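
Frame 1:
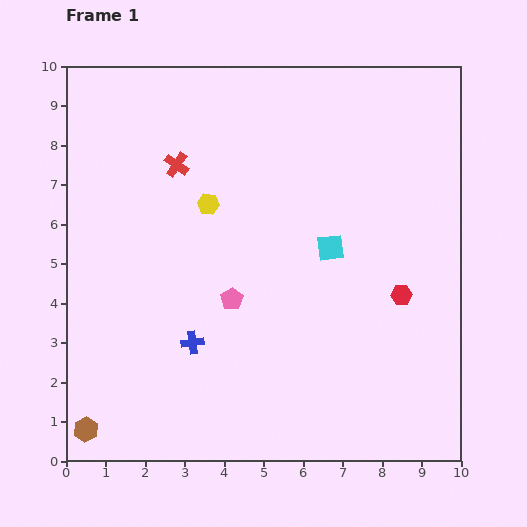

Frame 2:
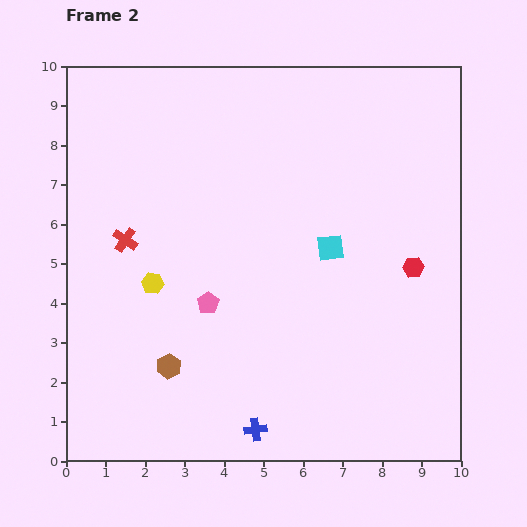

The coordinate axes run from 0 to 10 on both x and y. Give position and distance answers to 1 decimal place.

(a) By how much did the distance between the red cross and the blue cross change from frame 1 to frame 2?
+1.3

Distance in frame 1: 4.5. Distance in frame 2: 5.8.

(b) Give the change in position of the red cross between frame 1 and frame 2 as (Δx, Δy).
(-1.3, -1.9)

The red cross was at (2.8, 7.5) in frame 1 and (1.5, 5.6) in frame 2.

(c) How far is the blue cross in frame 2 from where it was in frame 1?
2.7

The blue cross moved from (3.2, 3.0) to (4.8, 0.8), a distance of √(1.6² + 2.2²) ≈ 2.7.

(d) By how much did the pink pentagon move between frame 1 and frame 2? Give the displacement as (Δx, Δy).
(-0.6, -0.1)

The pink pentagon was at (4.2, 4.1) in frame 1 and (3.6, 4.0) in frame 2.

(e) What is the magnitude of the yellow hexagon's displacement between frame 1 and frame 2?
2.4

The yellow hexagon moved from (3.6, 6.5) to (2.2, 4.5), a distance of √(1.4² + 2.0²) ≈ 2.4.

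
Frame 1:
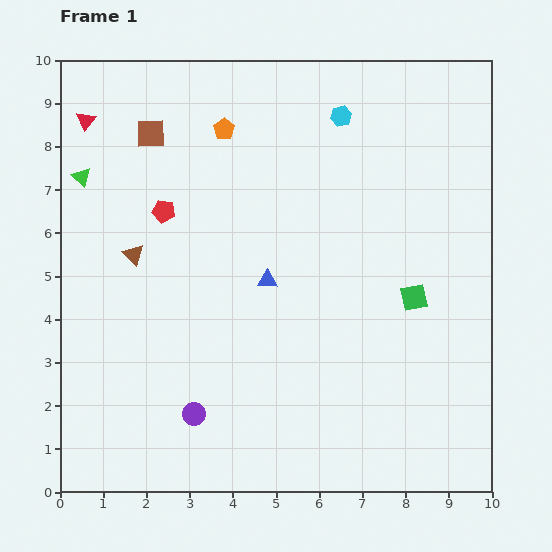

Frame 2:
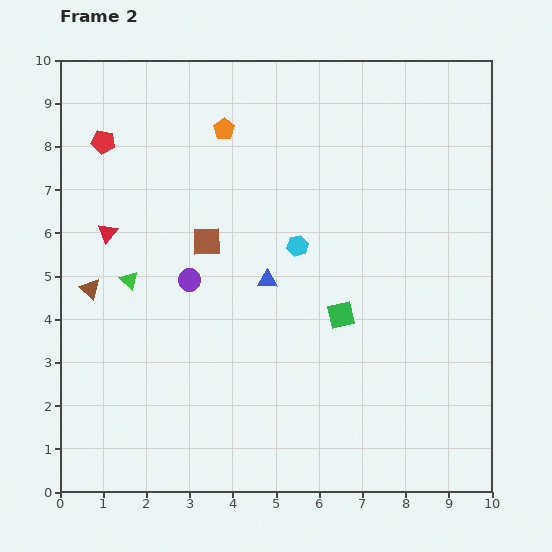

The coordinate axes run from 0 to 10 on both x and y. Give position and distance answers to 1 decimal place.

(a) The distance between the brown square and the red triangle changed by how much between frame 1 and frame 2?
+0.8

Distance in frame 1: 1.5. Distance in frame 2: 2.3.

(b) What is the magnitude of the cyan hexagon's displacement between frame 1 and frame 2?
3.2

The cyan hexagon moved from (6.5, 8.7) to (5.5, 5.7), a distance of √(1.0² + 3.0²) ≈ 3.2.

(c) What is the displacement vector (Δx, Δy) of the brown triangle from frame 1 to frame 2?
(-1.0, -0.8)

The brown triangle was at (1.7, 5.5) in frame 1 and (0.7, 4.7) in frame 2.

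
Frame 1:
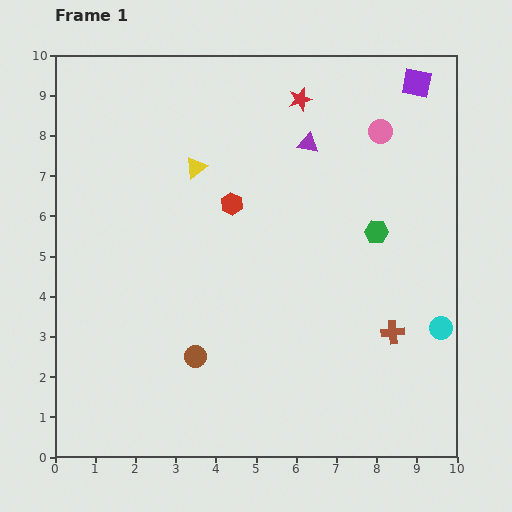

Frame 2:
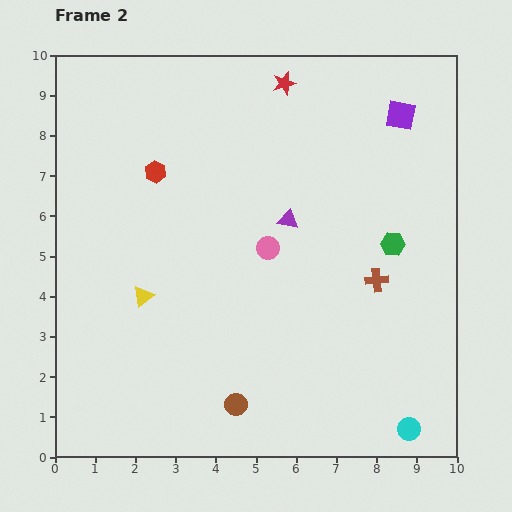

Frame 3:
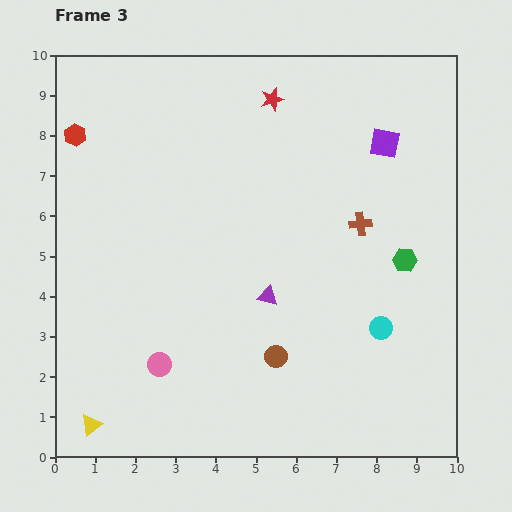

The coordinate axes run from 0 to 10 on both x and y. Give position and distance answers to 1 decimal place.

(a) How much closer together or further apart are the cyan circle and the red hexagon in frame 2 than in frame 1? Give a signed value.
+2.9

Distance in frame 1: 6.1. Distance in frame 2: 9.0.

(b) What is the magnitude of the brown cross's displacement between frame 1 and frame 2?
1.4

The brown cross moved from (8.4, 3.1) to (8.0, 4.4), a distance of √(0.4² + 1.3²) ≈ 1.4.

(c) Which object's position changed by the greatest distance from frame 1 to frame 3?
the pink circle

(moved 8.0; next 6.9)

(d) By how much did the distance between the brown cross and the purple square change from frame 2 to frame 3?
-2.0

Distance in frame 2: 4.1. Distance in frame 3: 2.1.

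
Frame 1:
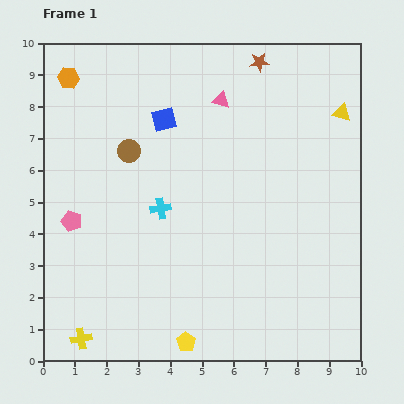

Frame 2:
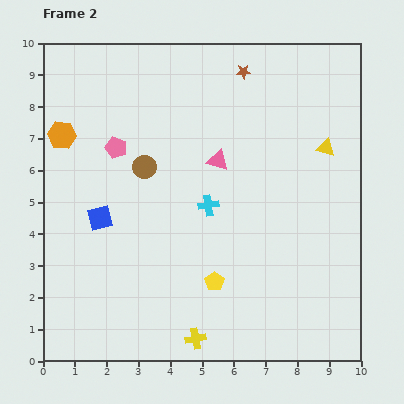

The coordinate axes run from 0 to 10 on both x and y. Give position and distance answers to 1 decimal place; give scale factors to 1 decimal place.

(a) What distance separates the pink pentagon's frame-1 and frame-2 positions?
2.7

The pink pentagon moved from (0.9, 4.4) to (2.3, 6.7), a distance of √(1.4² + 2.3²) ≈ 2.7.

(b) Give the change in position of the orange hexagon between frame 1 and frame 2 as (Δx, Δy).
(-0.2, -1.8)

The orange hexagon was at (0.8, 8.9) in frame 1 and (0.6, 7.1) in frame 2.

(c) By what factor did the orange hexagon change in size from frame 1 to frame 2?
1.3×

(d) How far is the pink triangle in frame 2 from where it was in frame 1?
1.9

The pink triangle moved from (5.6, 8.2) to (5.5, 6.3), a distance of √(0.1² + 1.9²) ≈ 1.9.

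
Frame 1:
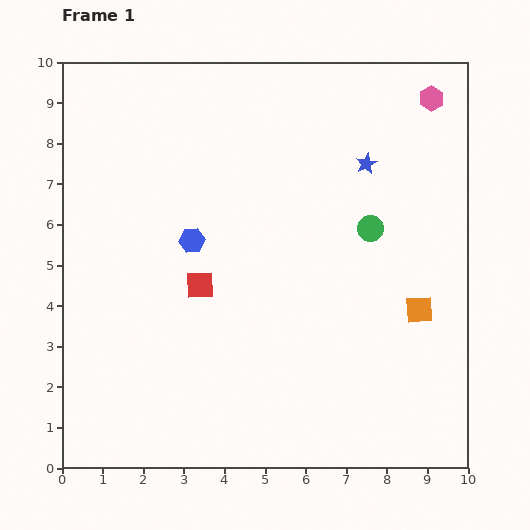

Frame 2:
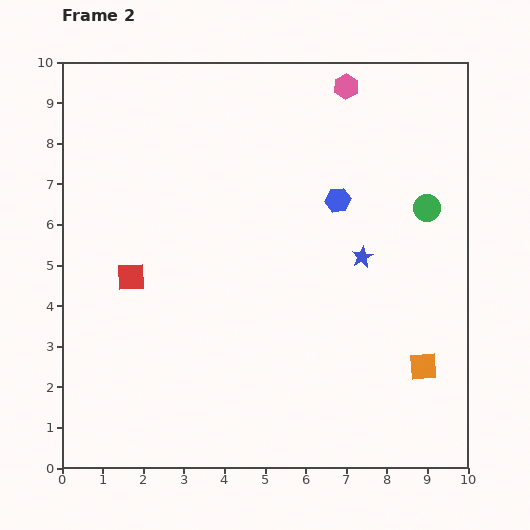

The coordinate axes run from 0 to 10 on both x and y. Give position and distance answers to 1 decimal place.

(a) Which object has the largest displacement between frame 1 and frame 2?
the blue hexagon

(moved 3.7; next 2.3)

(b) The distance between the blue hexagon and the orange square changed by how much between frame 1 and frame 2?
-1.3

Distance in frame 1: 5.9. Distance in frame 2: 4.6.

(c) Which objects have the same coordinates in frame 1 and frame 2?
none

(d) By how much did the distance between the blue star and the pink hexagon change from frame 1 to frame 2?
+1.9

Distance in frame 1: 2.3. Distance in frame 2: 4.2.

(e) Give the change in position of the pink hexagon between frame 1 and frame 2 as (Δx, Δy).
(-2.1, 0.3)

The pink hexagon was at (9.1, 9.1) in frame 1 and (7.0, 9.4) in frame 2.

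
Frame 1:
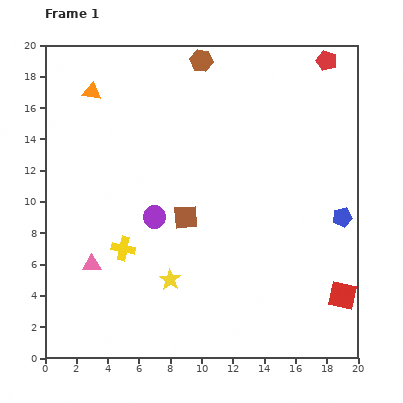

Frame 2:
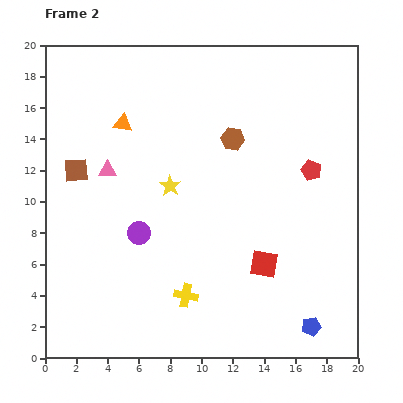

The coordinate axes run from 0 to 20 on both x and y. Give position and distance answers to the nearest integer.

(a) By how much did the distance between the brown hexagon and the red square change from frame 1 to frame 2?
-9

Distance in frame 1: 17. Distance in frame 2: 8.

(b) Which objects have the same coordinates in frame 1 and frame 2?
none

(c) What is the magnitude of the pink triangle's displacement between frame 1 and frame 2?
6

The pink triangle moved from (3, 6) to (4, 12), a distance of √(1² + 6²) ≈ 6.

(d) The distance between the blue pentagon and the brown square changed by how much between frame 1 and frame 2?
+8

Distance in frame 1: 10. Distance in frame 2: 18.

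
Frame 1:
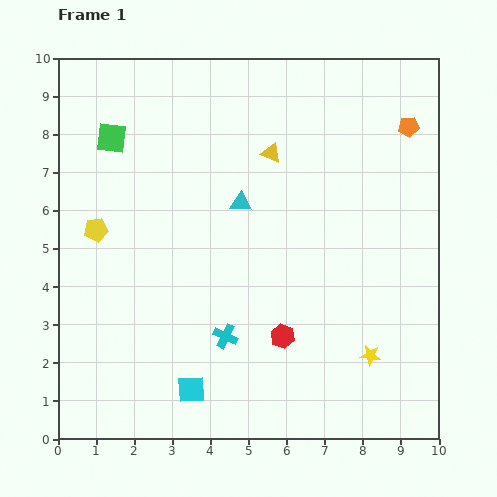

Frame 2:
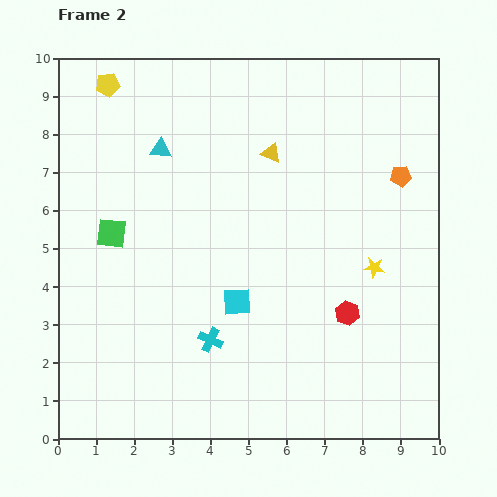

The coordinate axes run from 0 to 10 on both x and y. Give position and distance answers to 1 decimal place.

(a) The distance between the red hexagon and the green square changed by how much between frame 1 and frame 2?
-0.4

Distance in frame 1: 6.9. Distance in frame 2: 6.5.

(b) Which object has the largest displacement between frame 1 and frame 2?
the yellow pentagon

(moved 3.8; next 2.6)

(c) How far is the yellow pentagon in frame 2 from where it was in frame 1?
3.8

The yellow pentagon moved from (1.0, 5.5) to (1.3, 9.3), a distance of √(0.3² + 3.8²) ≈ 3.8.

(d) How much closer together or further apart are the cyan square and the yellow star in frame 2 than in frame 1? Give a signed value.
-1.1

Distance in frame 1: 4.8. Distance in frame 2: 3.7.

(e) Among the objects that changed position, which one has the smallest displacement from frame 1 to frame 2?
the cyan cross

(moved 0.4)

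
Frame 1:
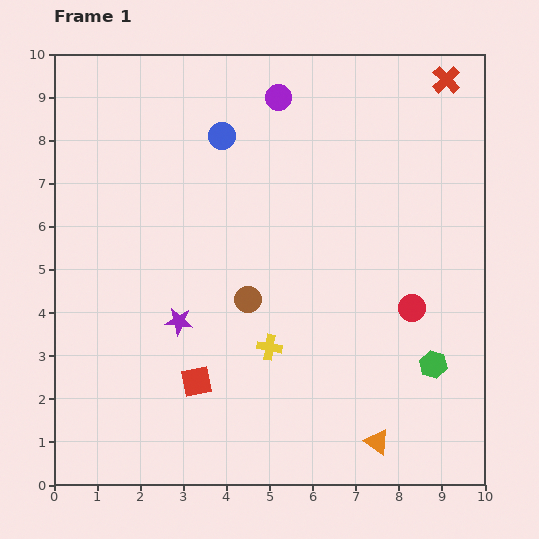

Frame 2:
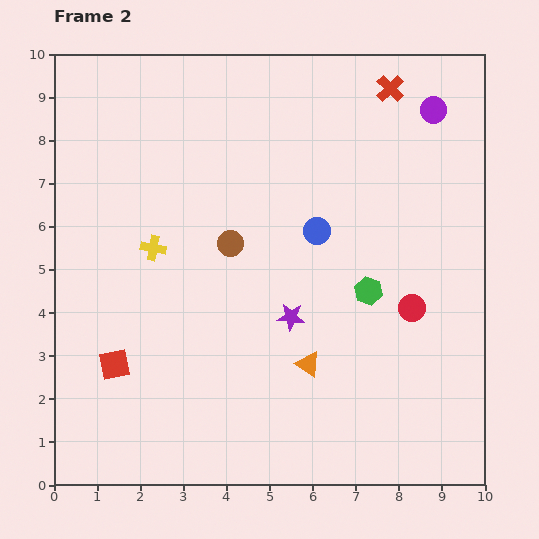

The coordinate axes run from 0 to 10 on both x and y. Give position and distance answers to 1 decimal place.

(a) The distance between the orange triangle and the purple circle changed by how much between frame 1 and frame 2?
-1.7

Distance in frame 1: 8.3. Distance in frame 2: 6.6.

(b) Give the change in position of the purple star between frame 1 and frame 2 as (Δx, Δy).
(2.6, 0.1)

The purple star was at (2.9, 3.8) in frame 1 and (5.5, 3.9) in frame 2.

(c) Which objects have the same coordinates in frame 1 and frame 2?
the red circle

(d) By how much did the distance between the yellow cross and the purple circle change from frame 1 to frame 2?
+1.4

Distance in frame 1: 5.8. Distance in frame 2: 7.2.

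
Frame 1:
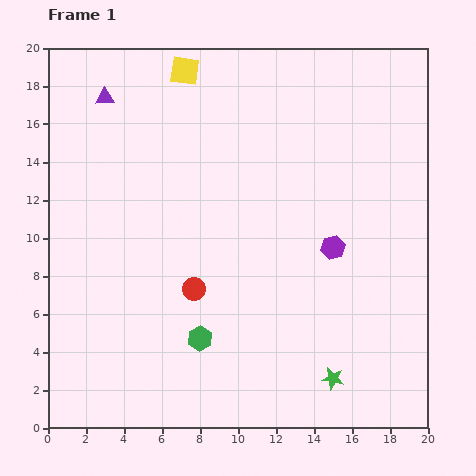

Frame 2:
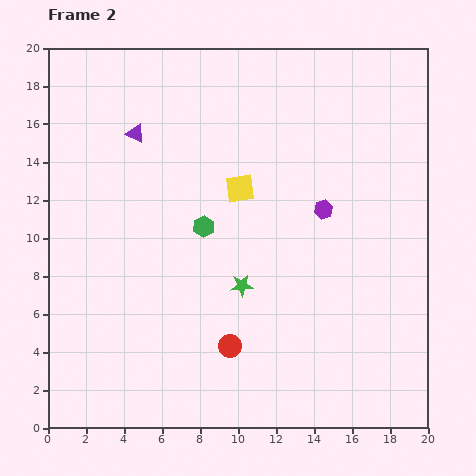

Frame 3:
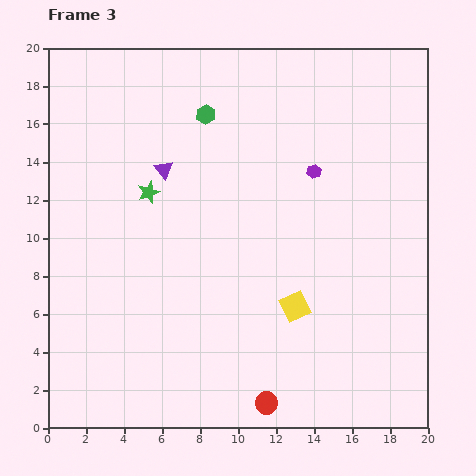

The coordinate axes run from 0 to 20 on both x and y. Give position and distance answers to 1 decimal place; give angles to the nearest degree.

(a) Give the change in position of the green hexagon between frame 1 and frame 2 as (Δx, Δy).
(0.2, 5.9)

The green hexagon was at (8.0, 4.7) in frame 1 and (8.2, 10.6) in frame 2.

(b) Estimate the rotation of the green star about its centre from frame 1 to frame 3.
30° counter-clockwise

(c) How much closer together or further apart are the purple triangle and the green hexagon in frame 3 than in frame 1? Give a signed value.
-10.0

Distance in frame 1: 13.6. Distance in frame 3: 3.6.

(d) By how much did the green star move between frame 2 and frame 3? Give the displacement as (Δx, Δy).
(-4.9, 4.9)

The green star was at (10.2, 7.5) in frame 2 and (5.3, 12.4) in frame 3.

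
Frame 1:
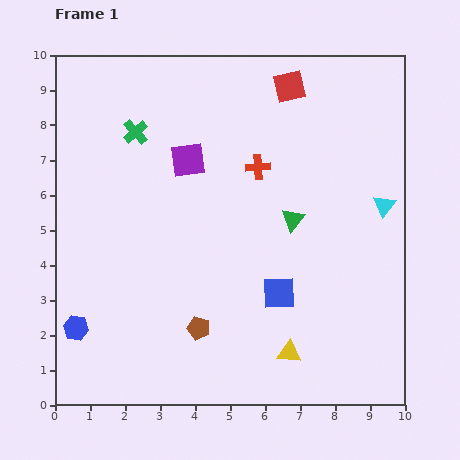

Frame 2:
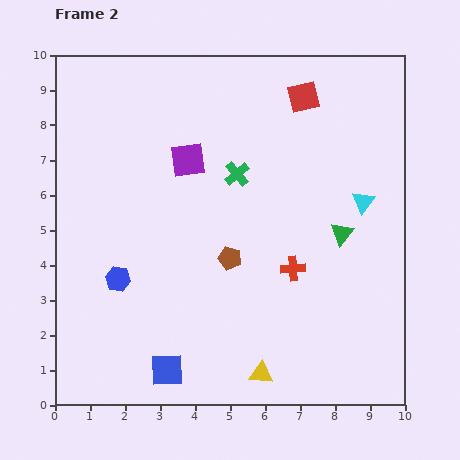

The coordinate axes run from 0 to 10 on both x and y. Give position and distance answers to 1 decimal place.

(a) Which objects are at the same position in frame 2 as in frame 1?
the purple square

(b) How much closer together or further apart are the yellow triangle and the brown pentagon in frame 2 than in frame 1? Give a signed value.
+0.7

Distance in frame 1: 2.7. Distance in frame 2: 3.4.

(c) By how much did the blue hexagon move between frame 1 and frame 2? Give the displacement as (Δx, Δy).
(1.2, 1.4)

The blue hexagon was at (0.6, 2.2) in frame 1 and (1.8, 3.6) in frame 2.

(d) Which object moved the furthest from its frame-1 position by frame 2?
the blue square

(moved 3.9; next 3.1)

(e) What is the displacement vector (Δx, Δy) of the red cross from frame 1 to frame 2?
(1.0, -2.9)

The red cross was at (5.8, 6.8) in frame 1 and (6.8, 3.9) in frame 2.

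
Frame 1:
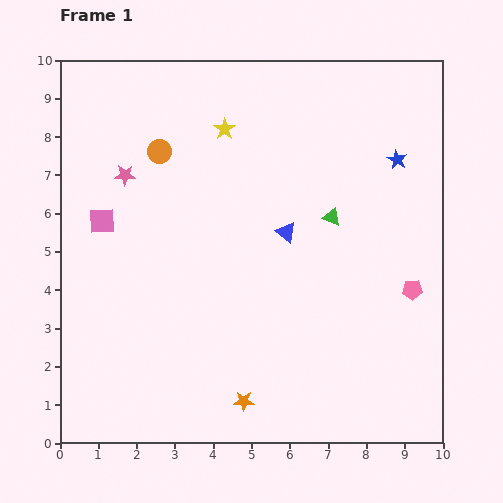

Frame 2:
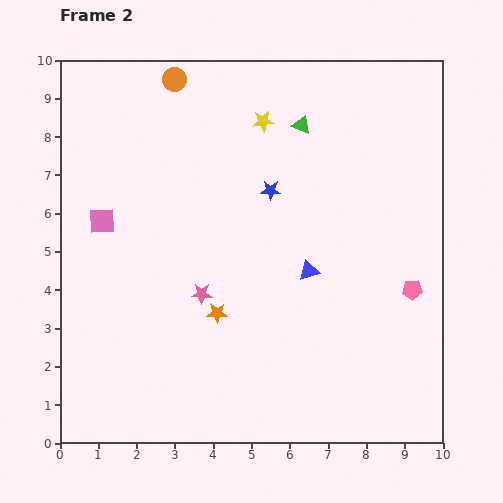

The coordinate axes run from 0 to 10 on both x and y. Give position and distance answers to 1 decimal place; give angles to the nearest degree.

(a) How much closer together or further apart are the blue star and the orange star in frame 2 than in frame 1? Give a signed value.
-4.0

Distance in frame 1: 7.5. Distance in frame 2: 3.5.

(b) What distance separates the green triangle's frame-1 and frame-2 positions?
2.5

The green triangle moved from (7.1, 5.9) to (6.3, 8.3), a distance of √(0.8² + 2.4²) ≈ 2.5.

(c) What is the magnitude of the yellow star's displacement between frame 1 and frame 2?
1.0

The yellow star moved from (4.3, 8.2) to (5.3, 8.4), a distance of √(1.0² + 0.2²) ≈ 1.0.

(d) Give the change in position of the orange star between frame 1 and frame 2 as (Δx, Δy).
(-0.7, 2.3)

The orange star was at (4.8, 1.1) in frame 1 and (4.1, 3.4) in frame 2.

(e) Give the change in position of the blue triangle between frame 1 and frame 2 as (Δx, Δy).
(0.6, -1.0)

The blue triangle was at (5.9, 5.5) in frame 1 and (6.5, 4.5) in frame 2.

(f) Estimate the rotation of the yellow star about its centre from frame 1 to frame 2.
29° clockwise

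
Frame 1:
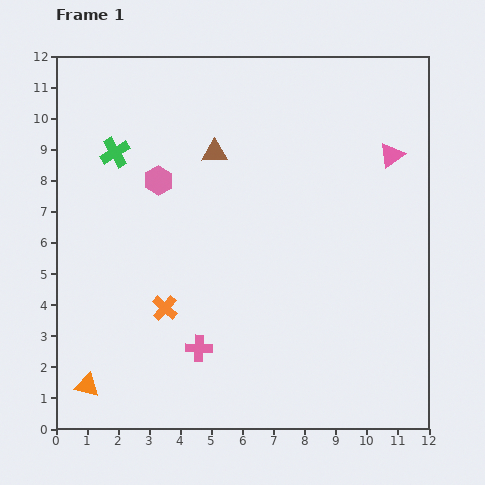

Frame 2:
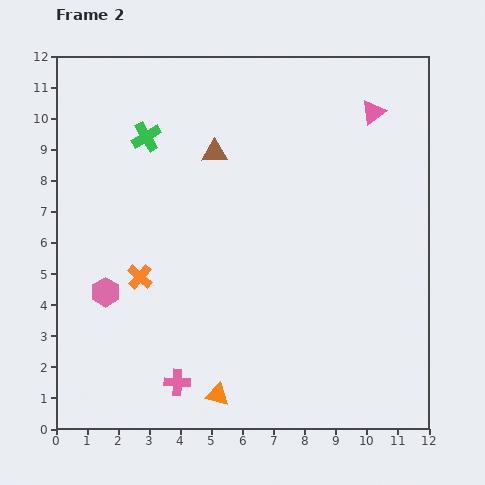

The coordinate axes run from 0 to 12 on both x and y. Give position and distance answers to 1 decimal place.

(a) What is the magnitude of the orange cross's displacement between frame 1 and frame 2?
1.3

The orange cross moved from (3.5, 3.9) to (2.7, 4.9), a distance of √(0.8² + 1.0²) ≈ 1.3.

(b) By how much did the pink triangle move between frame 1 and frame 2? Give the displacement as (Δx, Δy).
(-0.6, 1.4)

The pink triangle was at (10.8, 8.8) in frame 1 and (10.2, 10.2) in frame 2.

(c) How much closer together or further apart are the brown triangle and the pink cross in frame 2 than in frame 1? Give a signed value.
+1.2

Distance in frame 1: 6.3. Distance in frame 2: 7.5.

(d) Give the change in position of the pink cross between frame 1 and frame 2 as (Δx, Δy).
(-0.7, -1.1)

The pink cross was at (4.6, 2.6) in frame 1 and (3.9, 1.5) in frame 2.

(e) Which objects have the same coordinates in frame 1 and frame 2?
the brown triangle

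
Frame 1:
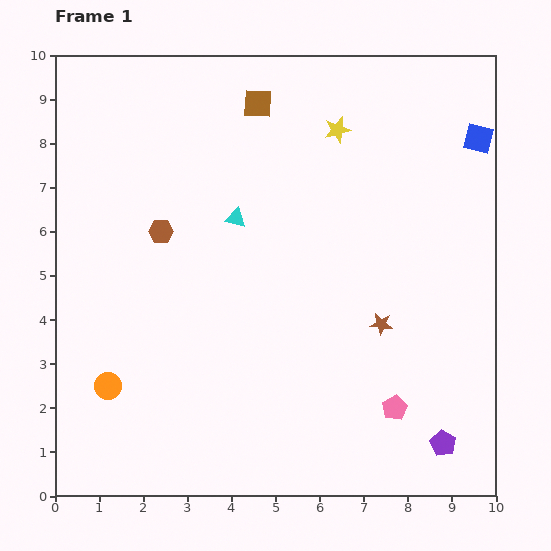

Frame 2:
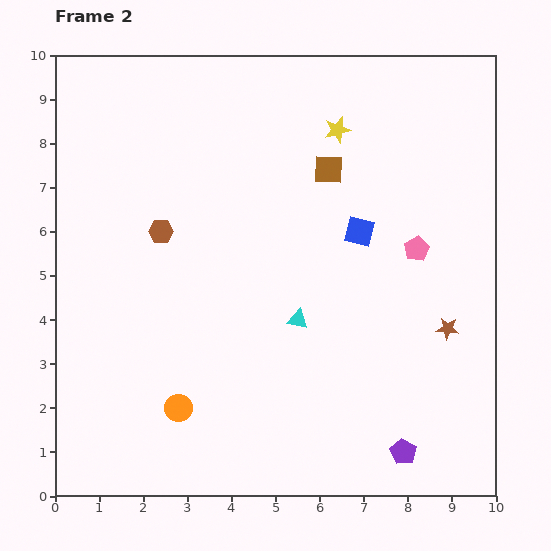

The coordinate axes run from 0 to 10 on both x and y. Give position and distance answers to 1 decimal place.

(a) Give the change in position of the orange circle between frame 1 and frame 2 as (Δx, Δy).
(1.6, -0.5)

The orange circle was at (1.2, 2.5) in frame 1 and (2.8, 2.0) in frame 2.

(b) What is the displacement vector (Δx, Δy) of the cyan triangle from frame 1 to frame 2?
(1.4, -2.3)

The cyan triangle was at (4.1, 6.3) in frame 1 and (5.5, 4.0) in frame 2.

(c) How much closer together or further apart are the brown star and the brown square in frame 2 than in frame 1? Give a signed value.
-1.2

Distance in frame 1: 5.7. Distance in frame 2: 4.5.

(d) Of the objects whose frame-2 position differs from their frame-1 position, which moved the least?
the purple pentagon

(moved 0.9)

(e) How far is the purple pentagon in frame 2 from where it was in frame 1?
0.9

The purple pentagon moved from (8.8, 1.2) to (7.9, 1.0), a distance of √(0.9² + 0.2²) ≈ 0.9.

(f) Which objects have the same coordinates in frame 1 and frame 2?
the yellow star, the brown hexagon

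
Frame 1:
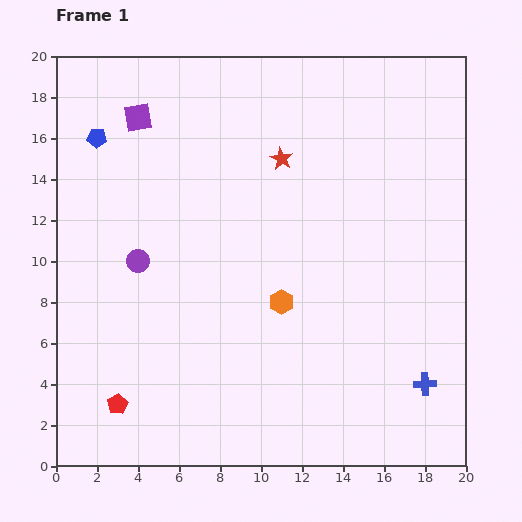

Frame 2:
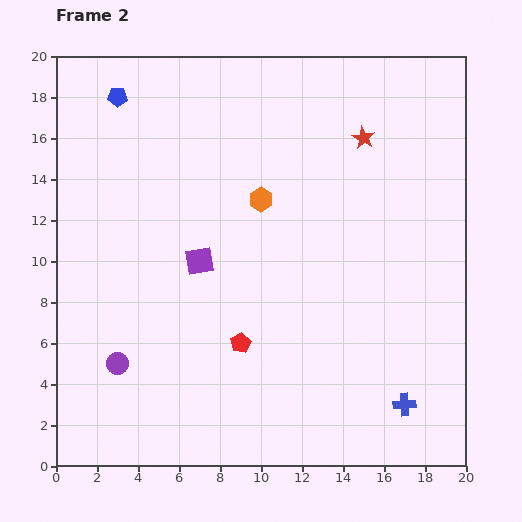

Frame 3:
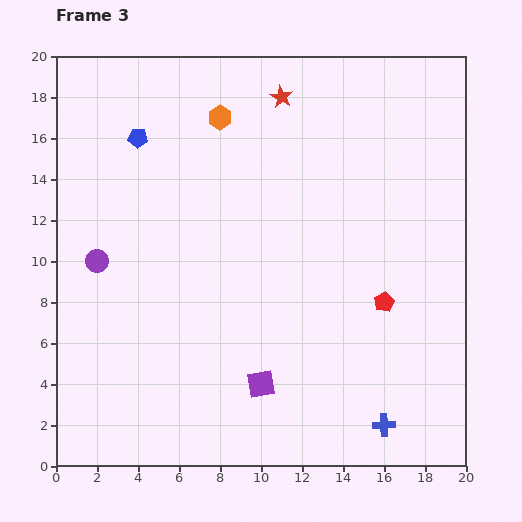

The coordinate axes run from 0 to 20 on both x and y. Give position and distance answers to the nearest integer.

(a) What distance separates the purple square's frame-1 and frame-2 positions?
8

The purple square moved from (4, 17) to (7, 10), a distance of √(3² + 7²) ≈ 8.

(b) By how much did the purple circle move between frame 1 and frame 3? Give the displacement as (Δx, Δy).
(-2, 0)

The purple circle was at (4, 10) in frame 1 and (2, 10) in frame 3.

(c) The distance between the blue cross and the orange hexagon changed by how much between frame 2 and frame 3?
+5

Distance in frame 2: 12. Distance in frame 3: 17.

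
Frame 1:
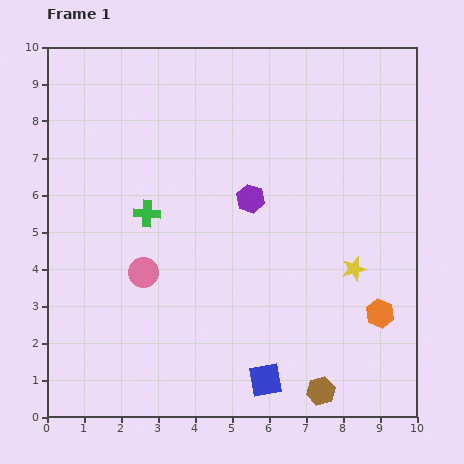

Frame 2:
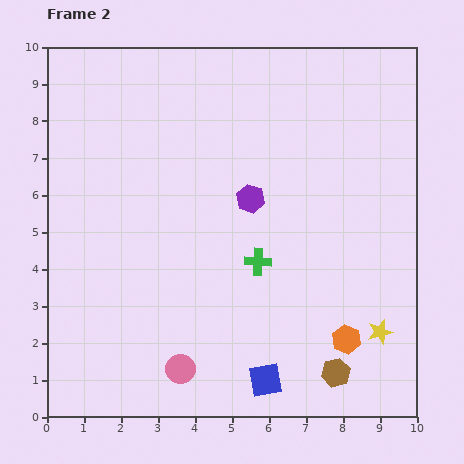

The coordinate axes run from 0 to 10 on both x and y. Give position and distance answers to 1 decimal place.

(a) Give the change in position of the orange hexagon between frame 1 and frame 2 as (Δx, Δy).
(-0.9, -0.7)

The orange hexagon was at (9.0, 2.8) in frame 1 and (8.1, 2.1) in frame 2.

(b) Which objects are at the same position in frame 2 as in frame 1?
the purple hexagon, the blue square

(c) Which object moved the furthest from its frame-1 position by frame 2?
the green cross

(moved 3.3; next 2.8)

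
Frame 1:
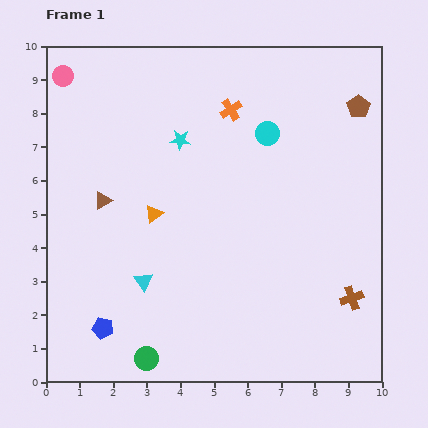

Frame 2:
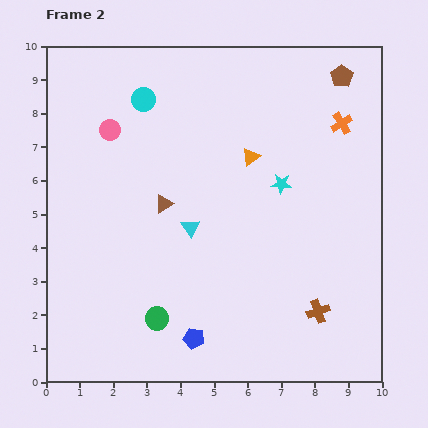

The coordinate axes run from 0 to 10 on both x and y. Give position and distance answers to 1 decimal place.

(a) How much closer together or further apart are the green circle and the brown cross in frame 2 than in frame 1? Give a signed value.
-1.6

Distance in frame 1: 6.4. Distance in frame 2: 4.8.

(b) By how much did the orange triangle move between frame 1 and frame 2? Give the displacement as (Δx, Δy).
(2.9, 1.7)

The orange triangle was at (3.2, 5.0) in frame 1 and (6.1, 6.7) in frame 2.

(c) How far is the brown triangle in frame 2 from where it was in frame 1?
1.8

The brown triangle moved from (1.7, 5.4) to (3.5, 5.3), a distance of √(1.8² + 0.1²) ≈ 1.8.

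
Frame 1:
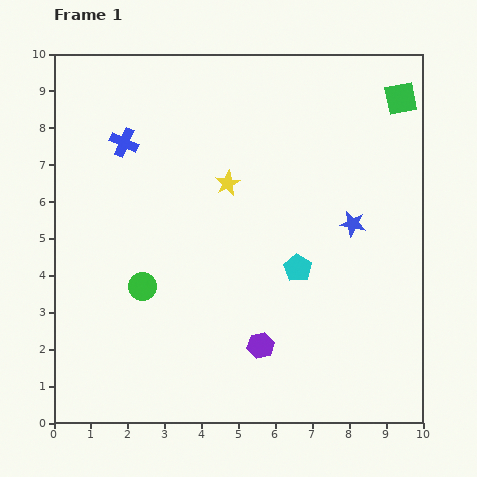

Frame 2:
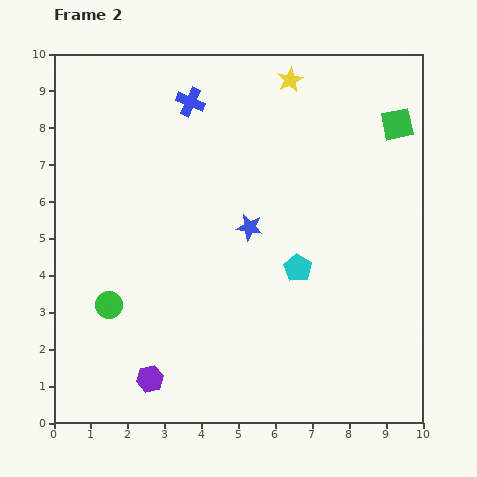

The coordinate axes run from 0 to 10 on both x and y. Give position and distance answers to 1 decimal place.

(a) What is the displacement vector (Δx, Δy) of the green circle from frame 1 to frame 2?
(-0.9, -0.5)

The green circle was at (2.4, 3.7) in frame 1 and (1.5, 3.2) in frame 2.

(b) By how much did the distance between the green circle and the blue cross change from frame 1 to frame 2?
+2.0

Distance in frame 1: 3.9. Distance in frame 2: 5.9.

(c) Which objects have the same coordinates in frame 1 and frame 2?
the cyan pentagon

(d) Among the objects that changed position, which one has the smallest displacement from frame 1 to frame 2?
the green square

(moved 0.7)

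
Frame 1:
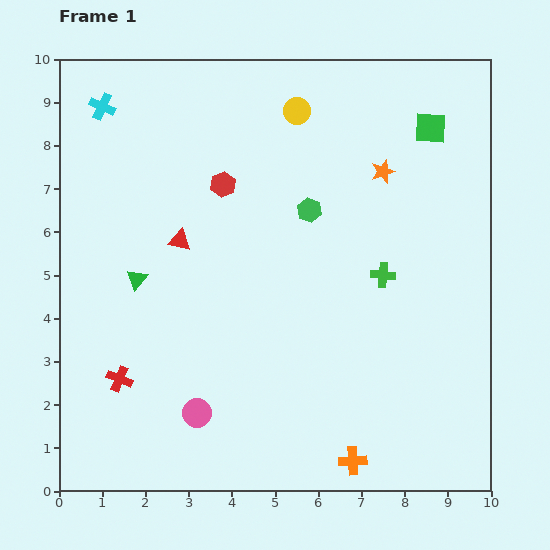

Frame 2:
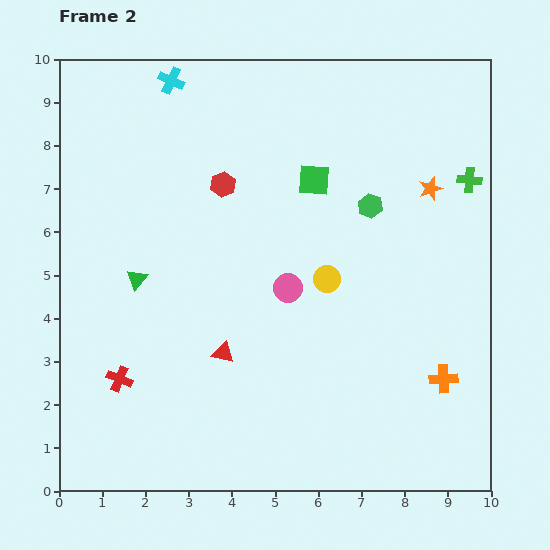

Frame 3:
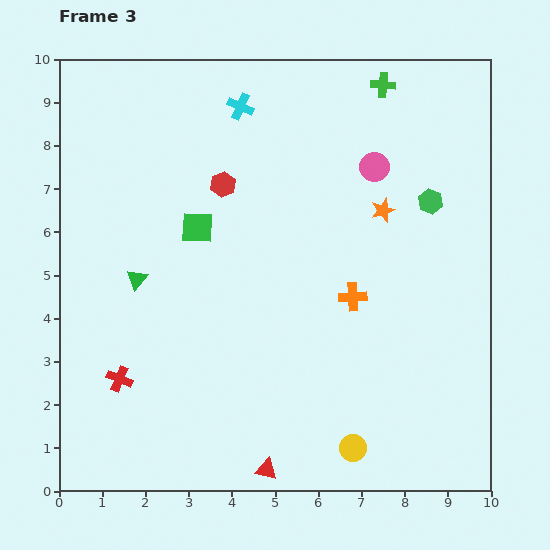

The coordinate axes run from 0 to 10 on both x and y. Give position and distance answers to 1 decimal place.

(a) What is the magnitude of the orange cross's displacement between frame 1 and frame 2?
2.8

The orange cross moved from (6.8, 0.7) to (8.9, 2.6), a distance of √(2.1² + 1.9²) ≈ 2.8.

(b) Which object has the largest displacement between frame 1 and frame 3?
the yellow circle

(moved 7.9; next 7.0)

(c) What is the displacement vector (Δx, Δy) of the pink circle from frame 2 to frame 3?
(2.0, 2.8)

The pink circle was at (5.3, 4.7) in frame 2 and (7.3, 7.5) in frame 3.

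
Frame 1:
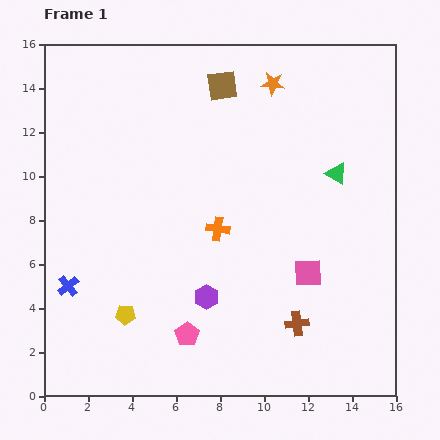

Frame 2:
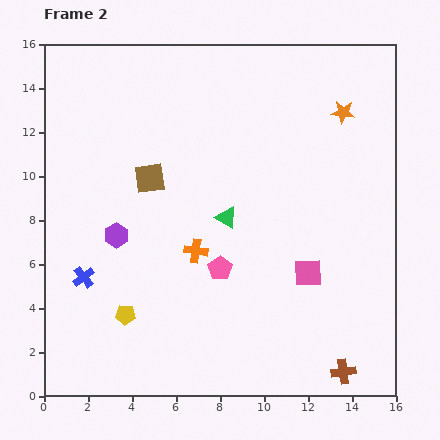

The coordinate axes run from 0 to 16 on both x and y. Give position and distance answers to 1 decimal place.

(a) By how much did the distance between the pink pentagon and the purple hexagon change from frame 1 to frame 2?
+3.0

Distance in frame 1: 1.9. Distance in frame 2: 4.9.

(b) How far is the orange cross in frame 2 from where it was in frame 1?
1.4

The orange cross moved from (7.9, 7.6) to (6.9, 6.6), a distance of √(1.0² + 1.0²) ≈ 1.4.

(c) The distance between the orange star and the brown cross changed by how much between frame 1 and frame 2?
+0.8

Distance in frame 1: 11.0. Distance in frame 2: 11.8.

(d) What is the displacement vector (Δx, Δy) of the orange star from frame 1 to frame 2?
(3.2, -1.3)

The orange star was at (10.4, 14.2) in frame 1 and (13.6, 12.9) in frame 2.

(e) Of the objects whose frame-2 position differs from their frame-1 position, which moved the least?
the blue cross

(moved 0.8)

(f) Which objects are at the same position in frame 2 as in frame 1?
the pink square, the yellow pentagon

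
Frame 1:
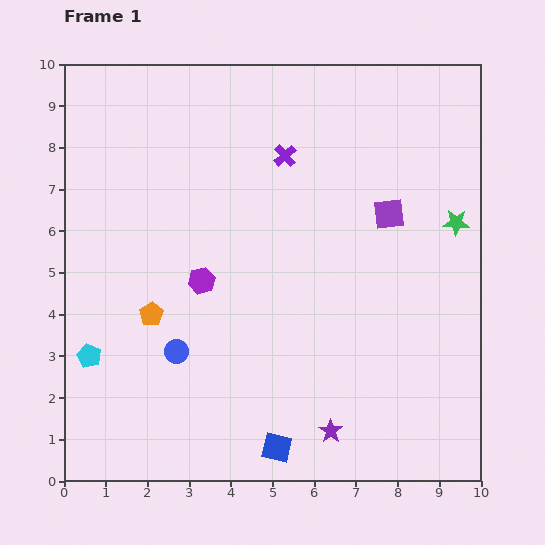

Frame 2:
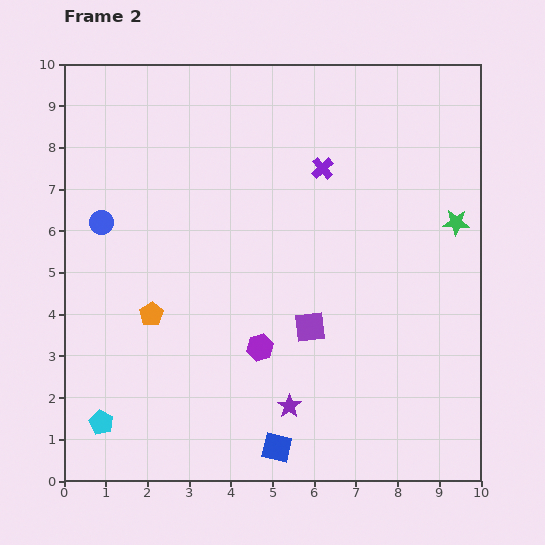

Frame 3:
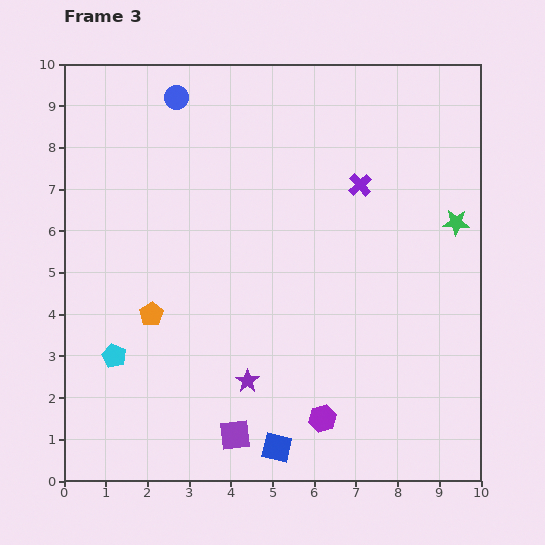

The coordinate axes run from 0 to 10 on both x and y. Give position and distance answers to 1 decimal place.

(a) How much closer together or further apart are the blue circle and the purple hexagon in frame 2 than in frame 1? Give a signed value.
+3.0

Distance in frame 1: 1.8. Distance in frame 2: 4.8.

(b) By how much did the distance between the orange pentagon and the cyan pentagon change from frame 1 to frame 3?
-0.5

Distance in frame 1: 1.8. Distance in frame 3: 1.3.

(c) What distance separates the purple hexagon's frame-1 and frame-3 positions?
4.4

The purple hexagon moved from (3.3, 4.8) to (6.2, 1.5), a distance of √(2.9² + 3.3²) ≈ 4.4.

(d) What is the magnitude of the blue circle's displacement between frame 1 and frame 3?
6.1

The blue circle moved from (2.7, 3.1) to (2.7, 9.2), a distance of √(0.0² + 6.1²) ≈ 6.1.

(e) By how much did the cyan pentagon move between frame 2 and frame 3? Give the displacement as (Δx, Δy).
(0.3, 1.6)

The cyan pentagon was at (0.9, 1.4) in frame 2 and (1.2, 3.0) in frame 3.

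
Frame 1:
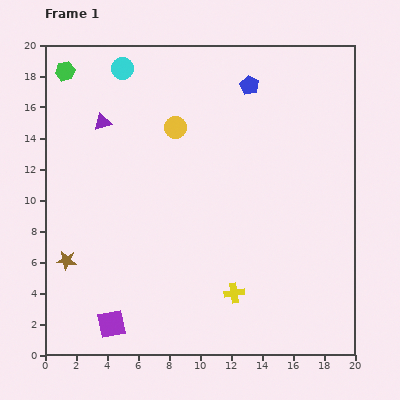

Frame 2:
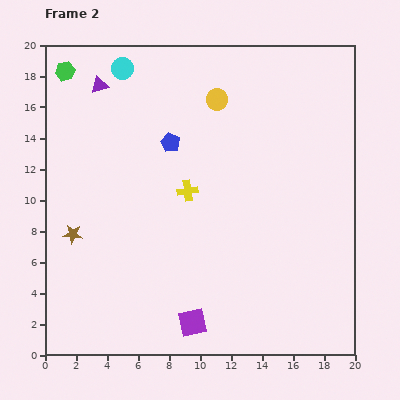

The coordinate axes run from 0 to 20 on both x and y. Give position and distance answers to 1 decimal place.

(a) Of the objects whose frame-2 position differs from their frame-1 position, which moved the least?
the brown star

(moved 1.7)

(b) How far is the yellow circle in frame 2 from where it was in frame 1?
3.2

The yellow circle moved from (8.4, 14.7) to (11.1, 16.5), a distance of √(2.7² + 1.8²) ≈ 3.2.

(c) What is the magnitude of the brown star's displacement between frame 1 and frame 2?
1.7

The brown star moved from (1.4, 6.1) to (1.8, 7.8), a distance of √(0.4² + 1.7²) ≈ 1.7.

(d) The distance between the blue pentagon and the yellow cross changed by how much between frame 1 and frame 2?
-10.1

Distance in frame 1: 13.4. Distance in frame 2: 3.3.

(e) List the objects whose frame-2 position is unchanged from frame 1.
the cyan circle, the green hexagon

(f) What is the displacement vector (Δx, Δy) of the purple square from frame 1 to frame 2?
(5.2, 0.1)

The purple square was at (4.3, 2.0) in frame 1 and (9.5, 2.1) in frame 2.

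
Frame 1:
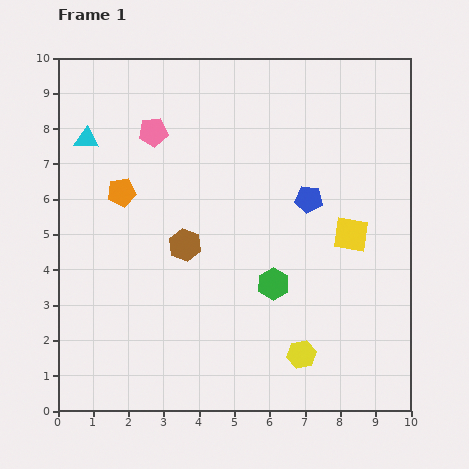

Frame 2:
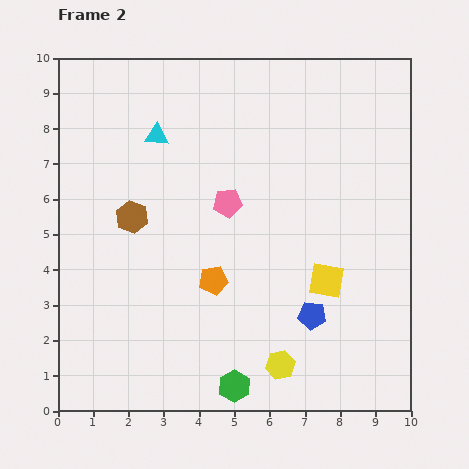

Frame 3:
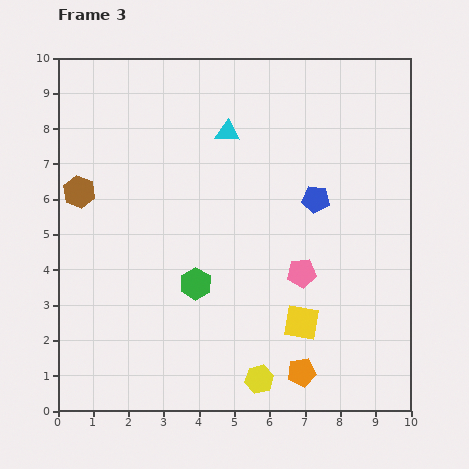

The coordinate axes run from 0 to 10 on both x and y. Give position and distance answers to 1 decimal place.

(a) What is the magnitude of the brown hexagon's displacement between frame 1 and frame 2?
1.7

The brown hexagon moved from (3.6, 4.7) to (2.1, 5.5), a distance of √(1.5² + 0.8²) ≈ 1.7.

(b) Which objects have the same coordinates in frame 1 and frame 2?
none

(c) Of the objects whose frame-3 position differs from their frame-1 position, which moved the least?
the blue pentagon

(moved 0.2)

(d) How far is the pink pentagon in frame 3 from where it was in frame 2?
2.9

The pink pentagon moved from (4.8, 5.9) to (6.9, 3.9), a distance of √(2.1² + 2.0²) ≈ 2.9.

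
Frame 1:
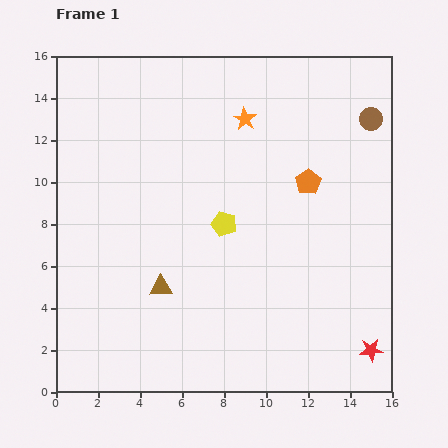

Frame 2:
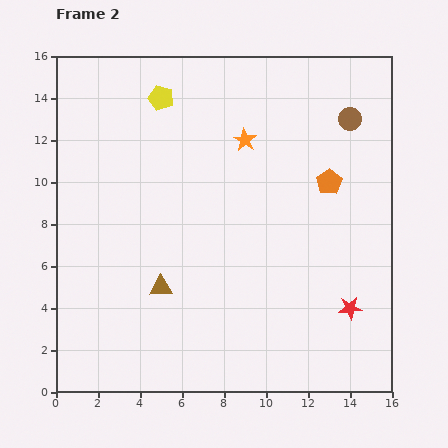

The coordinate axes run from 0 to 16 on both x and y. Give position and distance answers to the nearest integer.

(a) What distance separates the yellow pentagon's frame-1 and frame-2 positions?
7

The yellow pentagon moved from (8, 8) to (5, 14), a distance of √(3² + 6²) ≈ 7.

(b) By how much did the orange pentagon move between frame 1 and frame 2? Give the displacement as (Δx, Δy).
(1, 0)

The orange pentagon was at (12, 10) in frame 1 and (13, 10) in frame 2.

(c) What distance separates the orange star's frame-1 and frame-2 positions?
1

The orange star moved from (9, 13) to (9, 12), a distance of √(0² + 1²) ≈ 1.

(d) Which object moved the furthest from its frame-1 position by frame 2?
the yellow pentagon

(moved 7; next 2)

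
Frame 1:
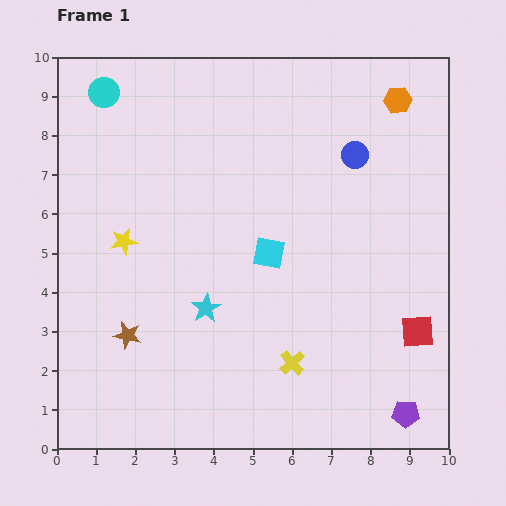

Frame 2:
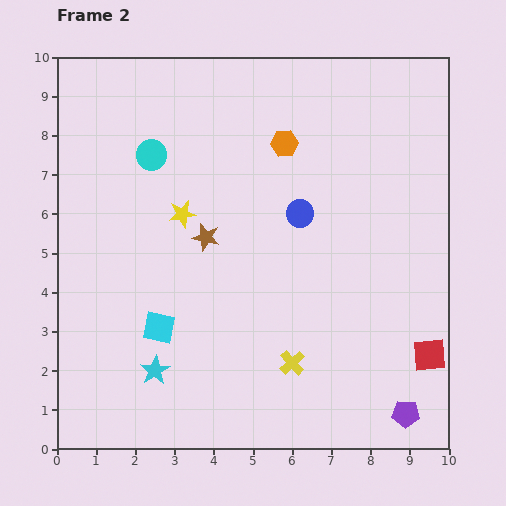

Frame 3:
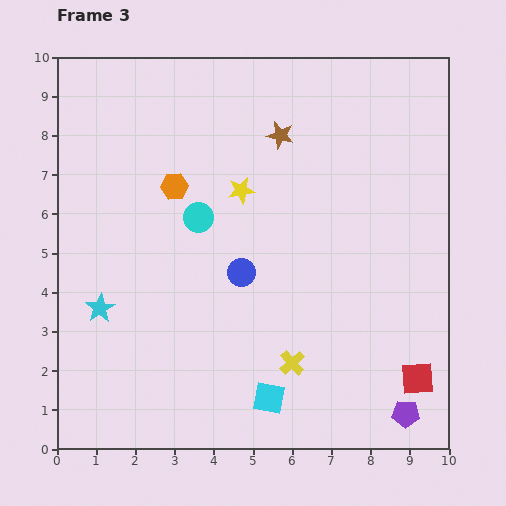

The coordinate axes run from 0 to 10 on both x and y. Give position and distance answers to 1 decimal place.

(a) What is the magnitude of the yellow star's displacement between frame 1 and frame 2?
1.7

The yellow star moved from (1.7, 5.3) to (3.2, 6.0), a distance of √(1.5² + 0.7²) ≈ 1.7.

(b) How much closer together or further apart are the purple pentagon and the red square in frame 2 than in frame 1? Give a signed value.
-0.5

Distance in frame 1: 2.1. Distance in frame 2: 1.6.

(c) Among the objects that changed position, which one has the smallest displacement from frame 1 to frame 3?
the red square

(moved 1.2)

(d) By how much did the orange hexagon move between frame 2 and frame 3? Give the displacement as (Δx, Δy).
(-2.8, -1.1)

The orange hexagon was at (5.8, 7.8) in frame 2 and (3.0, 6.7) in frame 3.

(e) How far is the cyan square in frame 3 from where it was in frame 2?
3.3

The cyan square moved from (2.6, 3.1) to (5.4, 1.3), a distance of √(2.8² + 1.8²) ≈ 3.3.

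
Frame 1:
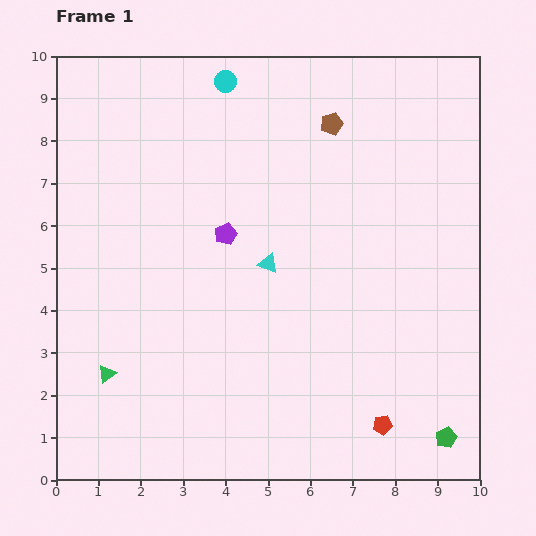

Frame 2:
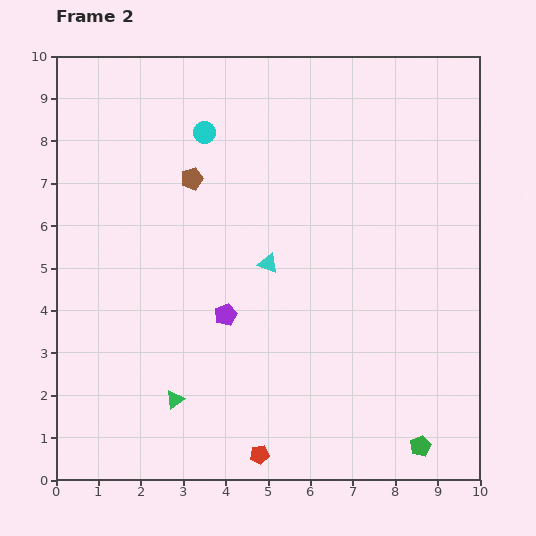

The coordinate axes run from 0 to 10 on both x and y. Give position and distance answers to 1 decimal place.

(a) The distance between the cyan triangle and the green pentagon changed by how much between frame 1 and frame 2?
-0.3

Distance in frame 1: 5.9. Distance in frame 2: 5.6.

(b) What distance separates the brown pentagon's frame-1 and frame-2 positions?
3.5

The brown pentagon moved from (6.5, 8.4) to (3.2, 7.1), a distance of √(3.3² + 1.3²) ≈ 3.5.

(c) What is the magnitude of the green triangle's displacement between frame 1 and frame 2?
1.7

The green triangle moved from (1.2, 2.5) to (2.8, 1.9), a distance of √(1.6² + 0.6²) ≈ 1.7.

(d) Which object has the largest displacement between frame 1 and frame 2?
the brown pentagon

(moved 3.5; next 3.0)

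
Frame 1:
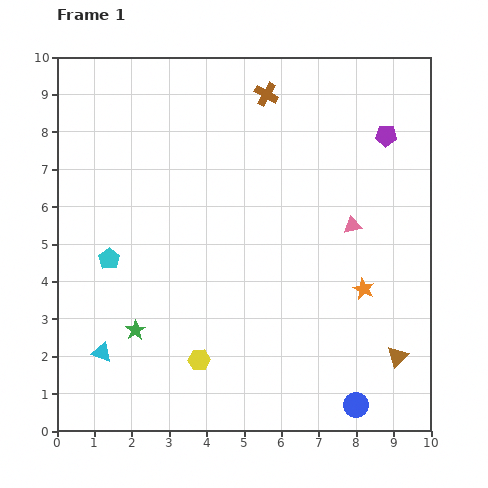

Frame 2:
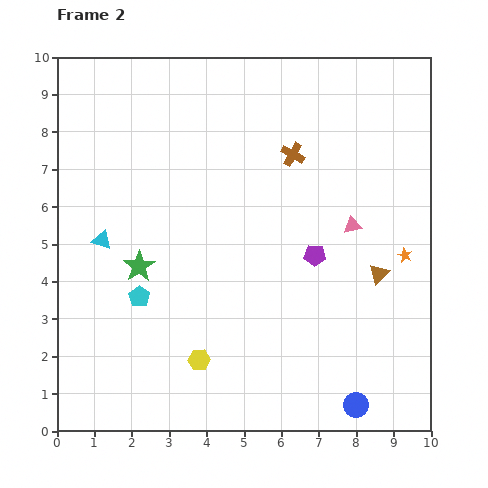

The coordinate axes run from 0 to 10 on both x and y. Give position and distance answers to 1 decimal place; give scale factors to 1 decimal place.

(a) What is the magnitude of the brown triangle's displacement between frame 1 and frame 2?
2.3

The brown triangle moved from (9.1, 2.0) to (8.6, 4.2), a distance of √(0.5² + 2.2²) ≈ 2.3.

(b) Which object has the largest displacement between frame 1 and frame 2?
the purple pentagon

(moved 3.7; next 3.0)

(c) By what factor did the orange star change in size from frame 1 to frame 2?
0.7×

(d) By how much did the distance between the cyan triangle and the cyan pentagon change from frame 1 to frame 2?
-0.7

Distance in frame 1: 2.5. Distance in frame 2: 1.8.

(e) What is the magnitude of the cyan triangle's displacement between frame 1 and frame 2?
3.0

The cyan triangle moved from (1.2, 2.1) to (1.2, 5.1), a distance of √(0.0² + 3.0²) ≈ 3.0.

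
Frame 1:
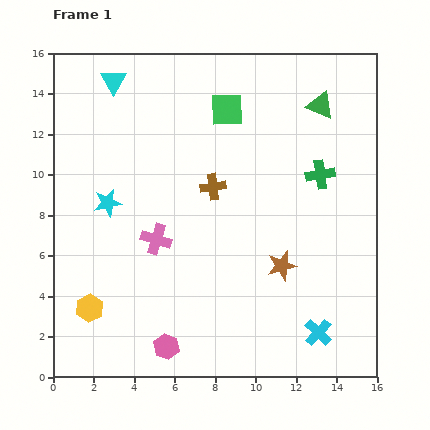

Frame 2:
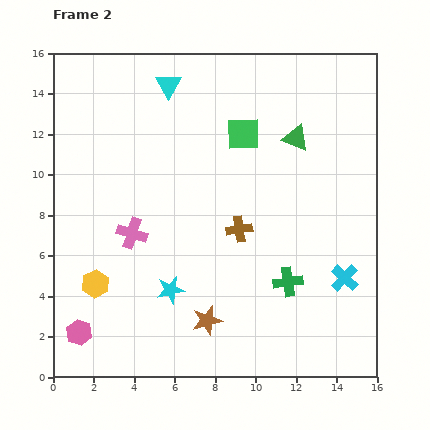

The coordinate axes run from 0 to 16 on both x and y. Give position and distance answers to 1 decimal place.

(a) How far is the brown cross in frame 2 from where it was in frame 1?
2.5

The brown cross moved from (7.9, 9.4) to (9.2, 7.3), a distance of √(1.3² + 2.1²) ≈ 2.5.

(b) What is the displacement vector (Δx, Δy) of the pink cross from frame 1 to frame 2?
(-1.2, 0.3)

The pink cross was at (5.1, 6.8) in frame 1 and (3.9, 7.1) in frame 2.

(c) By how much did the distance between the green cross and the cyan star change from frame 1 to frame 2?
-4.8

Distance in frame 1: 10.6. Distance in frame 2: 5.8.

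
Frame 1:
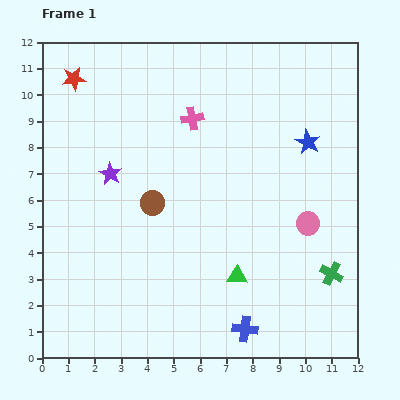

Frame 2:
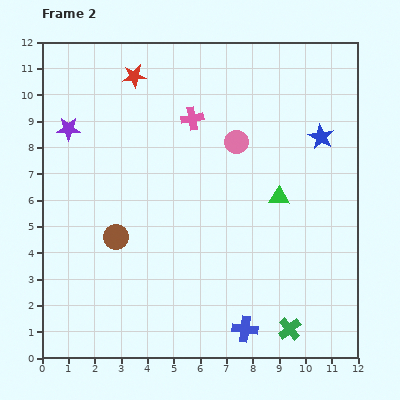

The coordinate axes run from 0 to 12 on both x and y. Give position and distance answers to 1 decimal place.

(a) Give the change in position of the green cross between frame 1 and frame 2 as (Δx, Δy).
(-1.6, -2.1)

The green cross was at (11.0, 3.2) in frame 1 and (9.4, 1.1) in frame 2.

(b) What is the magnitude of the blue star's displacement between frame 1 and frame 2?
0.5

The blue star moved from (10.1, 8.2) to (10.6, 8.4), a distance of √(0.5² + 0.2²) ≈ 0.5.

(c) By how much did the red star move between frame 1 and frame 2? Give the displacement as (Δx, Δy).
(2.3, 0.1)

The red star was at (1.2, 10.6) in frame 1 and (3.5, 10.7) in frame 2.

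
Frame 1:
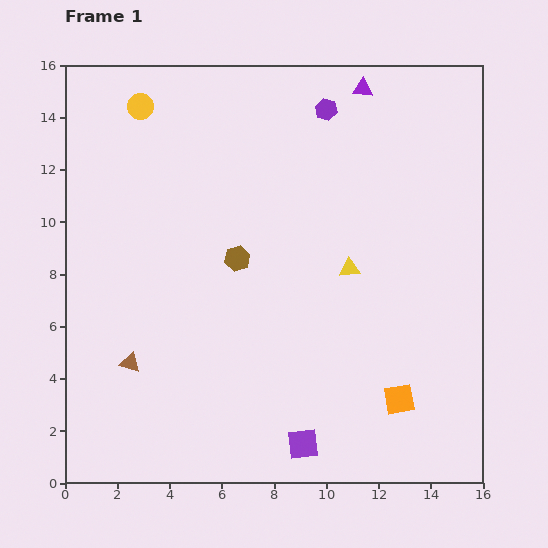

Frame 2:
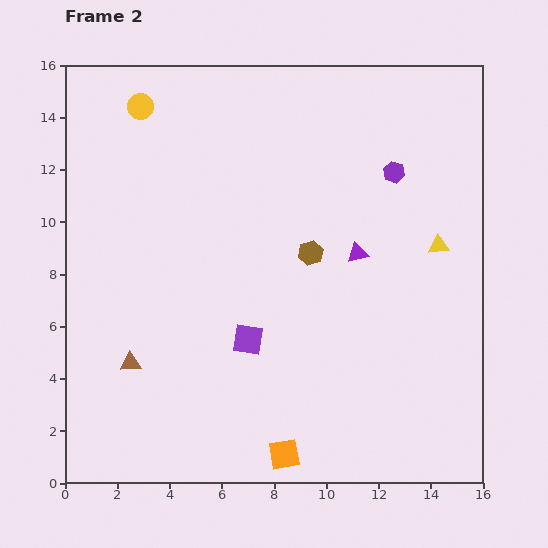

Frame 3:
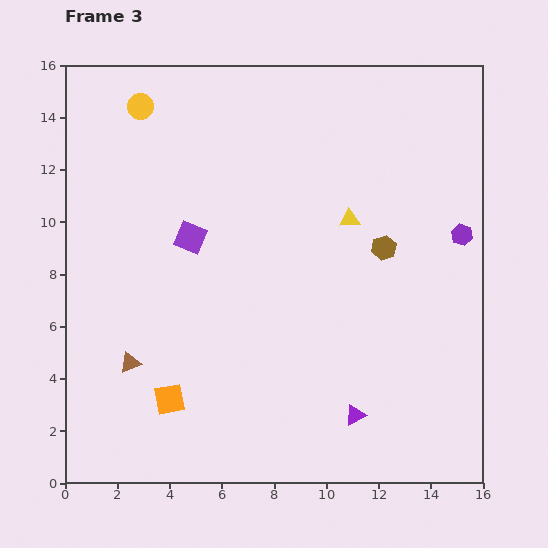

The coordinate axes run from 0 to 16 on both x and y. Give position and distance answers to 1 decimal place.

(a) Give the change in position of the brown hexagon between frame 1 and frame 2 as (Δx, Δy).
(2.8, 0.2)

The brown hexagon was at (6.6, 8.6) in frame 1 and (9.4, 8.8) in frame 2.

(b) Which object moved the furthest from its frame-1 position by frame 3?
the purple triangle

(moved 12.5; next 9.0)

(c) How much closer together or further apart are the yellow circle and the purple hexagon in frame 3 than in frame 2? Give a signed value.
+3.2

Distance in frame 2: 10.0. Distance in frame 3: 13.2.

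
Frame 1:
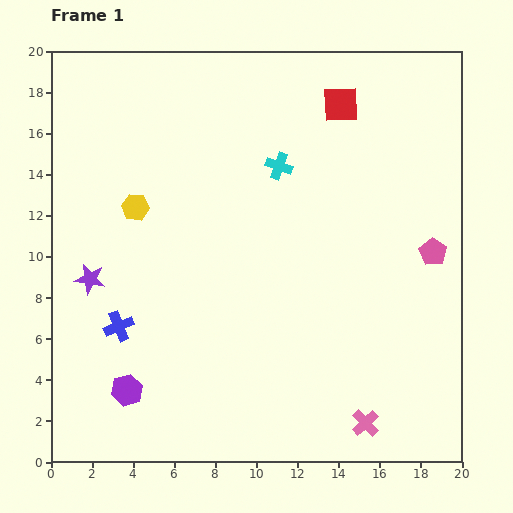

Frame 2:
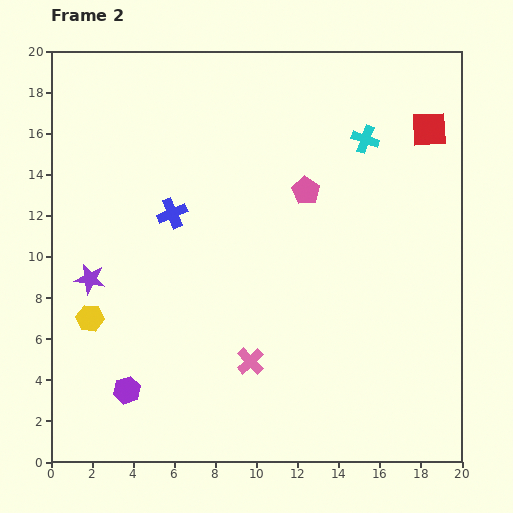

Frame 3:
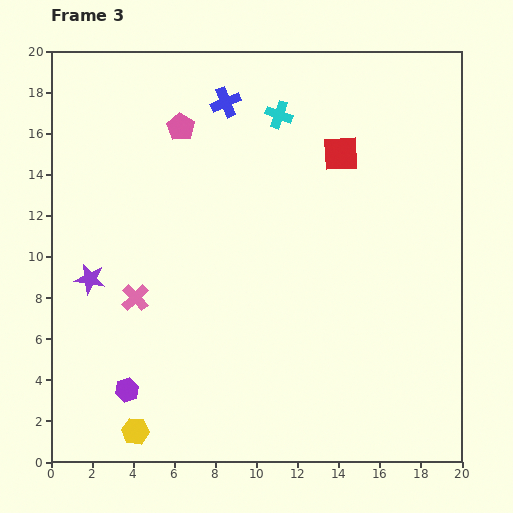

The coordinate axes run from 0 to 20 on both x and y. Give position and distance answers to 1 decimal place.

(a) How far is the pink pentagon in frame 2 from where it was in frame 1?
6.9

The pink pentagon moved from (18.6, 10.2) to (12.4, 13.2), a distance of √(6.2² + 3.0²) ≈ 6.9.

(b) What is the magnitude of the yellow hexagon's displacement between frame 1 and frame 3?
10.9

The yellow hexagon moved from (4.1, 12.4) to (4.1, 1.5), a distance of √(0.0² + 10.9²) ≈ 10.9.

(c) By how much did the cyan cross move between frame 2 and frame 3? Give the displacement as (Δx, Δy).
(-4.2, 1.2)

The cyan cross was at (15.3, 15.7) in frame 2 and (11.1, 16.9) in frame 3.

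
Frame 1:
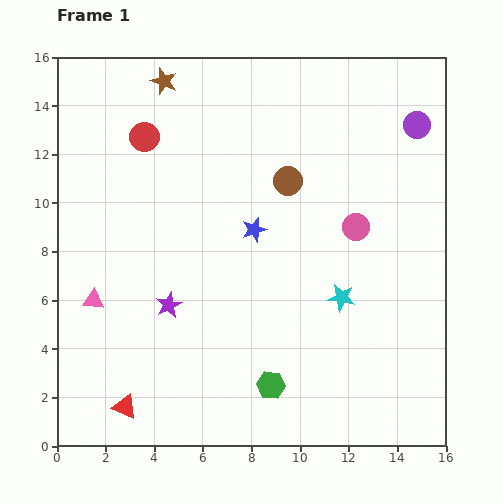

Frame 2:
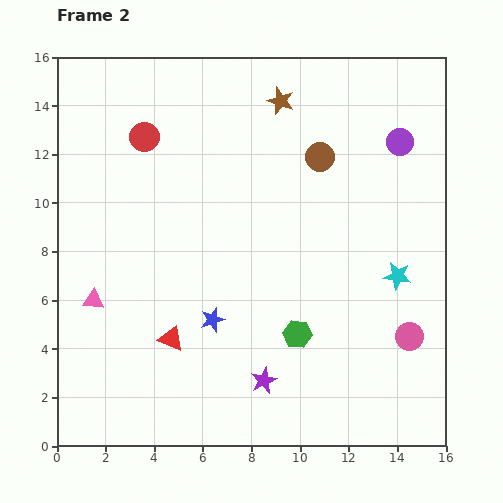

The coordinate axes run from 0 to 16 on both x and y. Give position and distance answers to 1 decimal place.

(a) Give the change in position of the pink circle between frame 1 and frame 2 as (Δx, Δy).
(2.2, -4.5)

The pink circle was at (12.3, 9.0) in frame 1 and (14.5, 4.5) in frame 2.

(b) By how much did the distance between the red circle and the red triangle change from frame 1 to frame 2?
-2.7

Distance in frame 1: 11.1. Distance in frame 2: 8.4.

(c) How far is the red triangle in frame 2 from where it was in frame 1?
3.4

The red triangle moved from (2.8, 1.6) to (4.7, 4.4), a distance of √(1.9² + 2.8²) ≈ 3.4.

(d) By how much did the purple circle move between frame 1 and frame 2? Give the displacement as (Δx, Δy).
(-0.7, -0.7)

The purple circle was at (14.8, 13.2) in frame 1 and (14.1, 12.5) in frame 2.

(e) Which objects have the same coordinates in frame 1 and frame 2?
the pink triangle, the red circle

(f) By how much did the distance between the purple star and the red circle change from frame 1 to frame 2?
+4.1

Distance in frame 1: 7.0. Distance in frame 2: 11.1.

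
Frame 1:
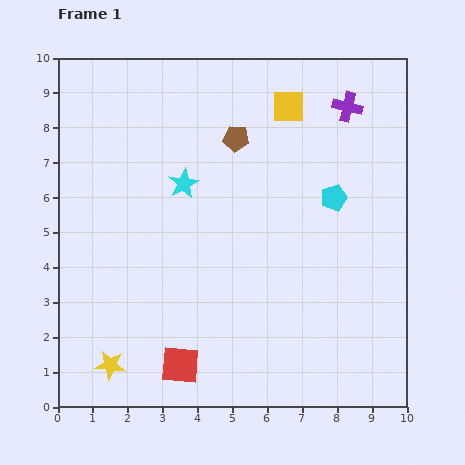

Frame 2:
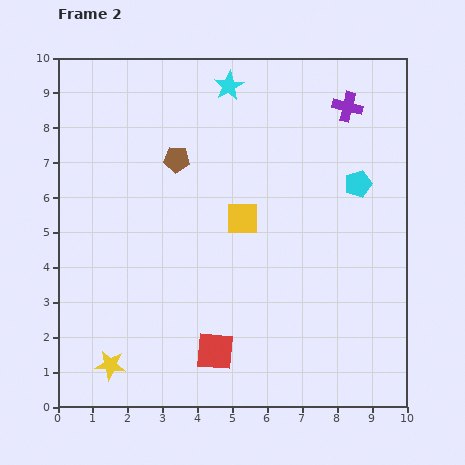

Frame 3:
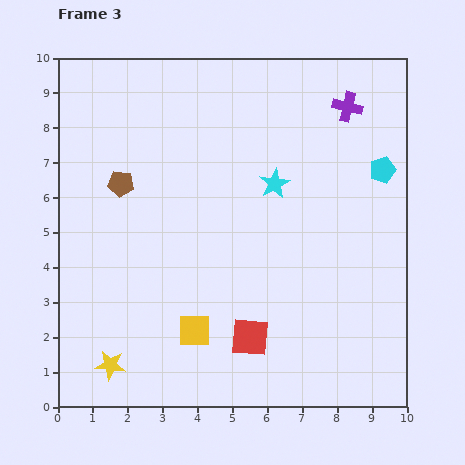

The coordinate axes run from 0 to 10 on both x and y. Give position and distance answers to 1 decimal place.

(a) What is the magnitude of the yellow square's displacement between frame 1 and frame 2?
3.5

The yellow square moved from (6.6, 8.6) to (5.3, 5.4), a distance of √(1.3² + 3.2²) ≈ 3.5.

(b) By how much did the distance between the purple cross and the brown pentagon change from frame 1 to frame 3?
+3.6

Distance in frame 1: 3.3. Distance in frame 3: 6.9.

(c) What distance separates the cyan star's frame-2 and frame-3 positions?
3.1

The cyan star moved from (4.9, 9.2) to (6.2, 6.4), a distance of √(1.3² + 2.8²) ≈ 3.1.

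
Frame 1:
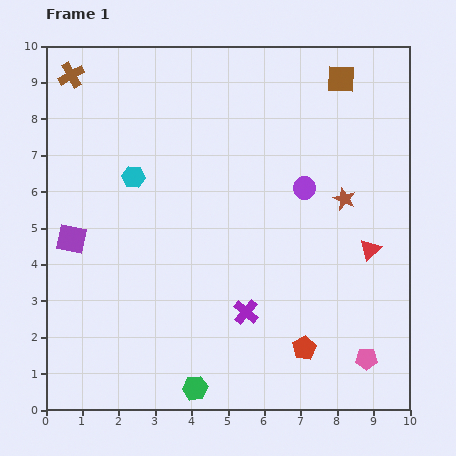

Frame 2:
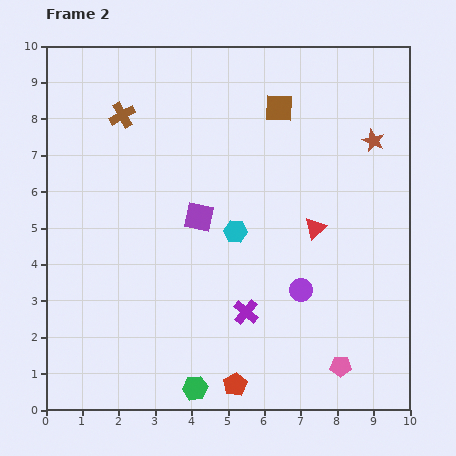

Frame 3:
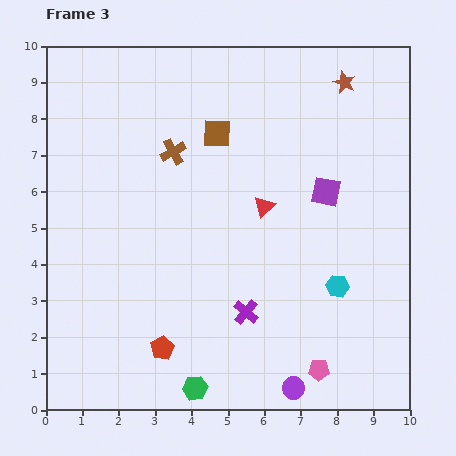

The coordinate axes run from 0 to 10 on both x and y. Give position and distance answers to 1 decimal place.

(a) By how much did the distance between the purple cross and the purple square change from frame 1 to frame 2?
-2.3

Distance in frame 1: 5.2. Distance in frame 2: 2.9.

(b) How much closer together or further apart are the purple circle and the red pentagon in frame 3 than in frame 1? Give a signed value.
-0.6

Distance in frame 1: 4.4. Distance in frame 3: 3.8.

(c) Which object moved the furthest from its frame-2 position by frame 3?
the purple square

(moved 3.6; next 3.2)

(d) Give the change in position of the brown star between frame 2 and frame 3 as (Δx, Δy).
(-0.8, 1.6)

The brown star was at (9.0, 7.4) in frame 2 and (8.2, 9.0) in frame 3.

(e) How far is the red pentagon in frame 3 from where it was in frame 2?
2.2

The red pentagon moved from (5.2, 0.7) to (3.2, 1.7), a distance of √(2.0² + 1.0²) ≈ 2.2.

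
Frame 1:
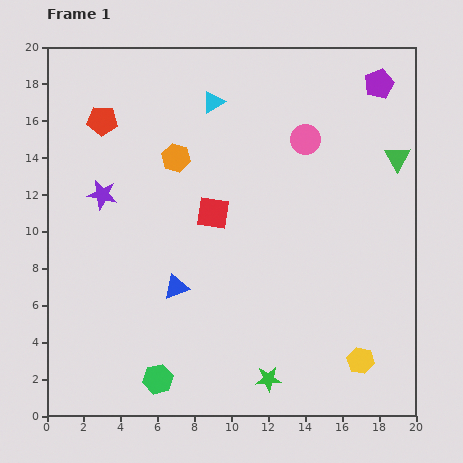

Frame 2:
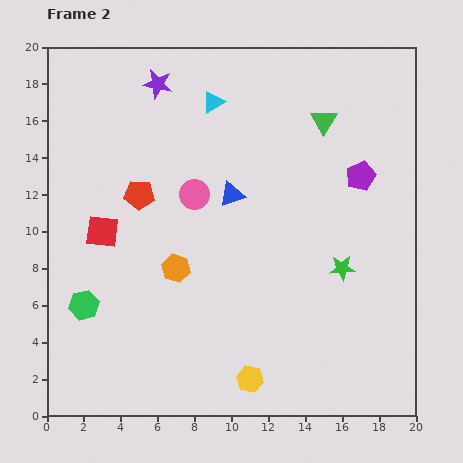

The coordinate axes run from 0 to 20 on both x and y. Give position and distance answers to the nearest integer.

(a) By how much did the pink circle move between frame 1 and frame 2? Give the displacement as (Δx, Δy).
(-6, -3)

The pink circle was at (14, 15) in frame 1 and (8, 12) in frame 2.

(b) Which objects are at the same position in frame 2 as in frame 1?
the cyan triangle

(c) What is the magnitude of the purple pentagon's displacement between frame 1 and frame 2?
5

The purple pentagon moved from (18, 18) to (17, 13), a distance of √(1² + 5²) ≈ 5.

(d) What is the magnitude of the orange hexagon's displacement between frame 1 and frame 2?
6

The orange hexagon moved from (7, 14) to (7, 8), a distance of √(0² + 6²) ≈ 6.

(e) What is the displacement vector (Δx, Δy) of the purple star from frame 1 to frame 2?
(3, 6)

The purple star was at (3, 12) in frame 1 and (6, 18) in frame 2.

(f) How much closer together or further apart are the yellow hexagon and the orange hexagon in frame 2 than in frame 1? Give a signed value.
-8

Distance in frame 1: 15. Distance in frame 2: 7.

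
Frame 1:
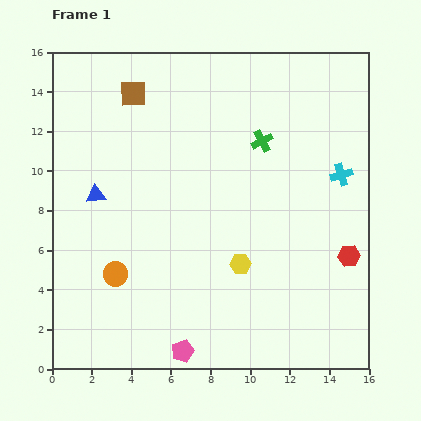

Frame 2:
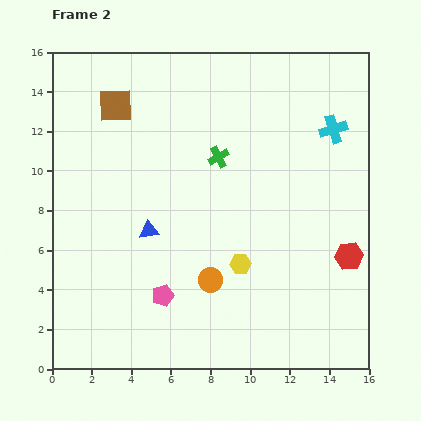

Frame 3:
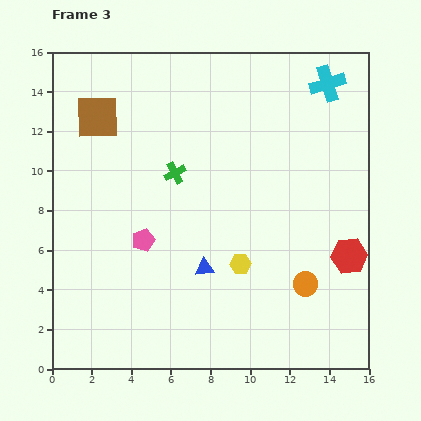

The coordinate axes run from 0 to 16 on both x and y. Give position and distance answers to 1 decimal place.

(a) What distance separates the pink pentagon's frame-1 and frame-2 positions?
3.0

The pink pentagon moved from (6.6, 0.9) to (5.6, 3.7), a distance of √(1.0² + 2.8²) ≈ 3.0.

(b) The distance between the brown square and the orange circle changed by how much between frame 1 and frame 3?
+4.3

Distance in frame 1: 9.1. Distance in frame 3: 13.4.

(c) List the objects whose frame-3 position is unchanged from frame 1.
the red hexagon, the yellow hexagon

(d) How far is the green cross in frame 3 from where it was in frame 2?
2.3

The green cross moved from (8.4, 10.7) to (6.2, 9.9), a distance of √(2.2² + 0.8²) ≈ 2.3.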